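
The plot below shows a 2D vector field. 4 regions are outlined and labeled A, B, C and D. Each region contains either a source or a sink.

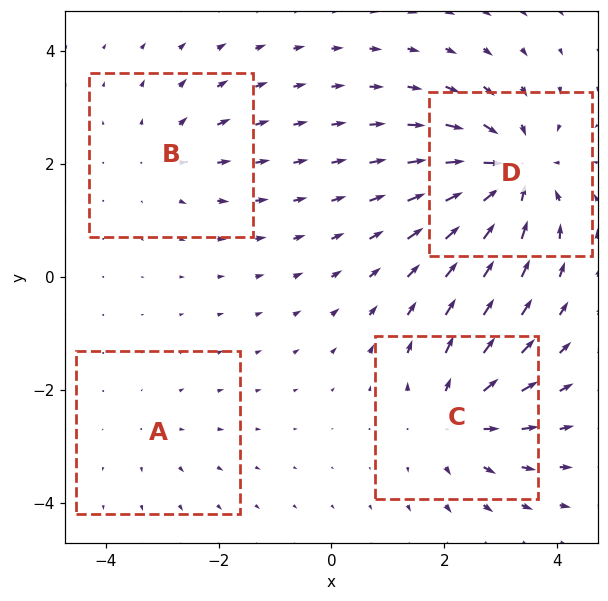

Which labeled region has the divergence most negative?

Divergence at each region's feature centre — A: about +2, B: about +3, C: about +5, D: about -7. Region D is most negative.

D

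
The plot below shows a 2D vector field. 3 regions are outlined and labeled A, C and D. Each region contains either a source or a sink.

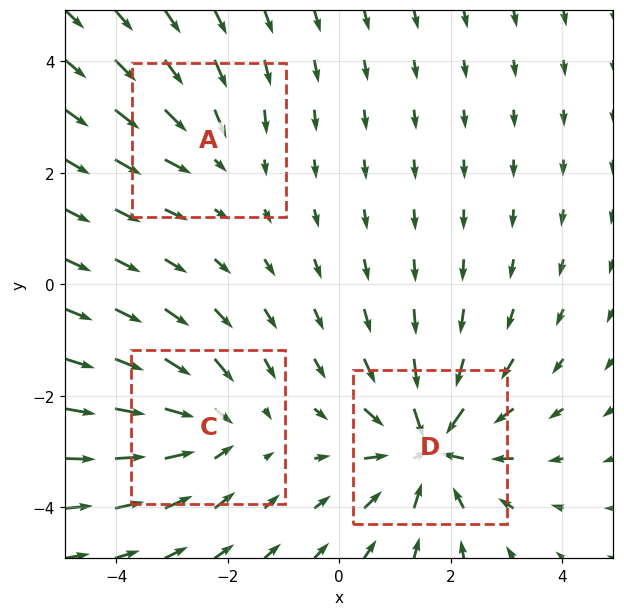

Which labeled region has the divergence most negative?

Divergence at each region's feature centre — A: about -2, C: about -3, D: about -5. Region D is most negative.

D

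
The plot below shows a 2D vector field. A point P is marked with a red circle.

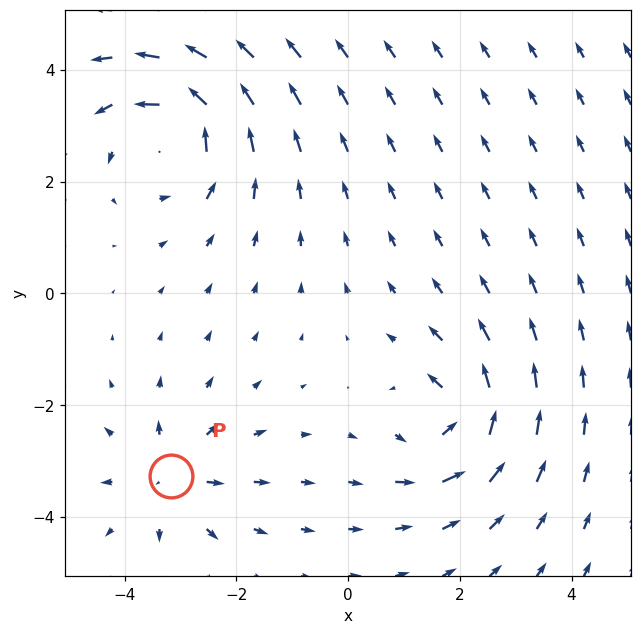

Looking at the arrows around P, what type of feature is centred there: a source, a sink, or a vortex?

source

At P (-3.2, -3.3) the arrows spread outward. Divergence about +4, curl ≈0 — positive divergence with near-zero curl is a source.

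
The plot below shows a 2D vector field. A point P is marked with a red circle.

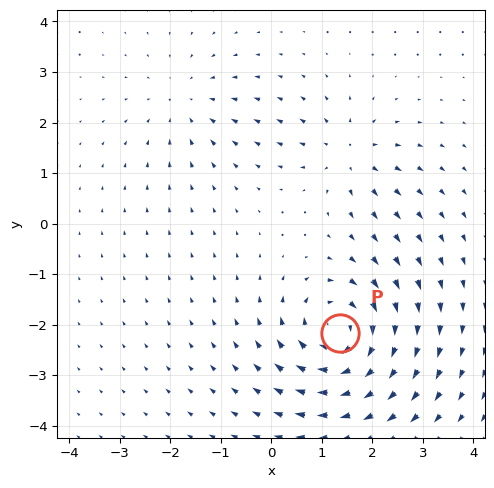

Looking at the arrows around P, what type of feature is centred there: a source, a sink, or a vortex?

At P (1.4, -2.2) the arrows circulate clockwise. Divergence ≈0, curl about -6 — near-zero divergence with nonzero curl is a vortex.

vortex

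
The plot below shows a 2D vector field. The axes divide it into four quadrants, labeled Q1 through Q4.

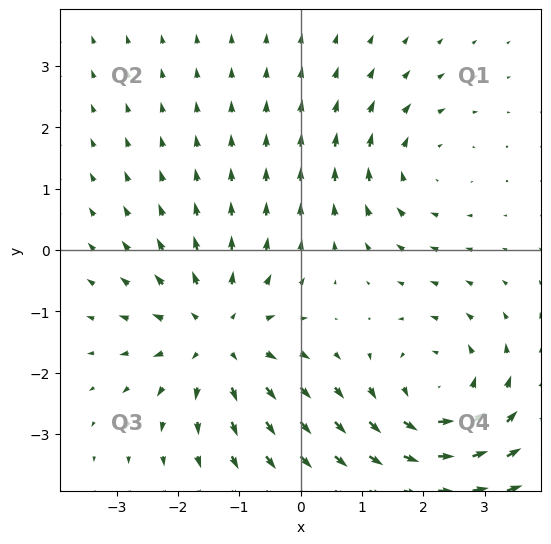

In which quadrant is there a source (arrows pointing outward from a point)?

The source sits at approximately (-1.4, -1.4), which lies in quadrant Q3. The divergence there is about +4, positive as expected for a source.

Q3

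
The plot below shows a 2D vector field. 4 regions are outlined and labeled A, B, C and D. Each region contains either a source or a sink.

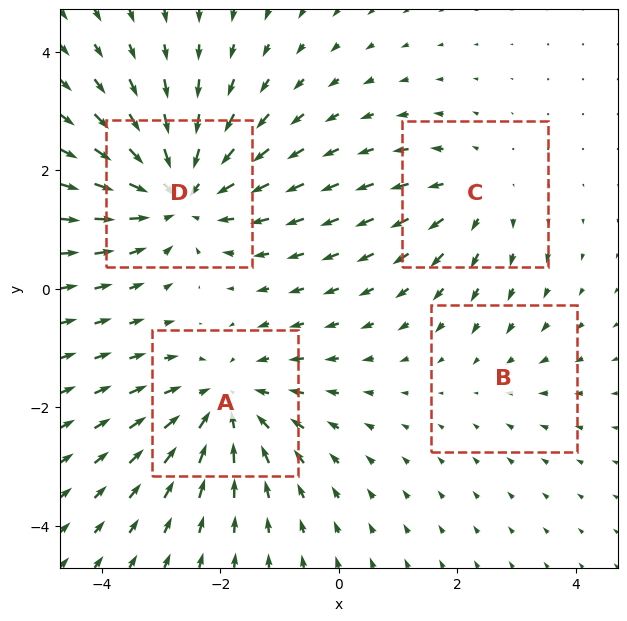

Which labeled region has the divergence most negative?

D

Divergence at each region's feature centre — A: about -4, B: about -2, C: about +3, D: about -6. Region D is most negative.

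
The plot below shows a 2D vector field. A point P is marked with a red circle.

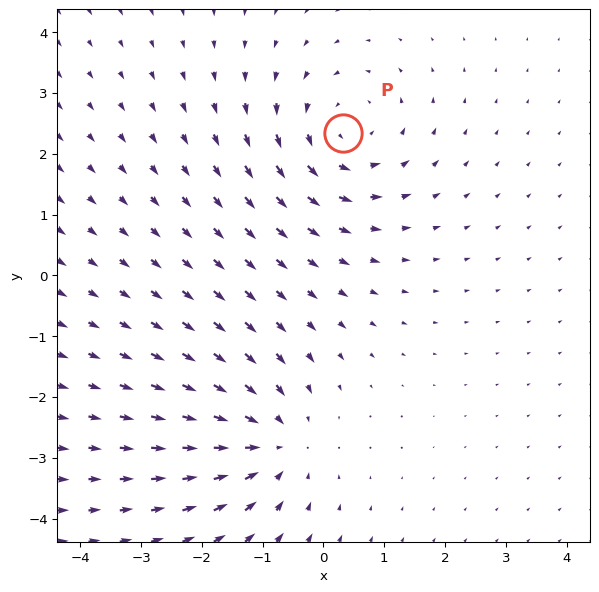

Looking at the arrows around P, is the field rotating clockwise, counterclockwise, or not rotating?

counterclockwise

Near P at (0.3, 2.3) the arrows circulate counterclockwise. The curl (z-component) there is about +4; positive curl means counterclockwise rotation.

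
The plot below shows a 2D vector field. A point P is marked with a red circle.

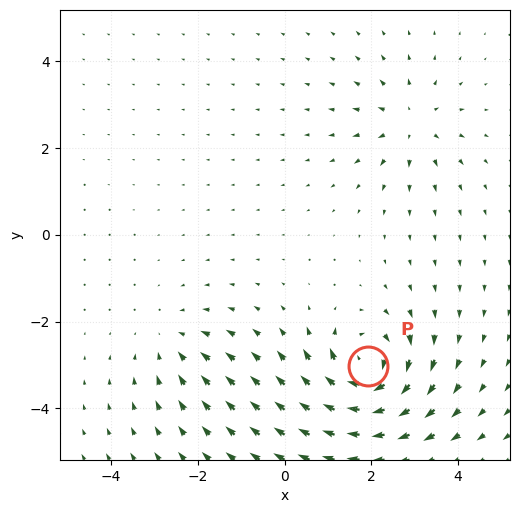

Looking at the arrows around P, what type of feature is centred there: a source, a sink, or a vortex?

vortex

At P (1.9, -3.0) the arrows circulate clockwise. Divergence ≈0, curl about -6 — near-zero divergence with nonzero curl is a vortex.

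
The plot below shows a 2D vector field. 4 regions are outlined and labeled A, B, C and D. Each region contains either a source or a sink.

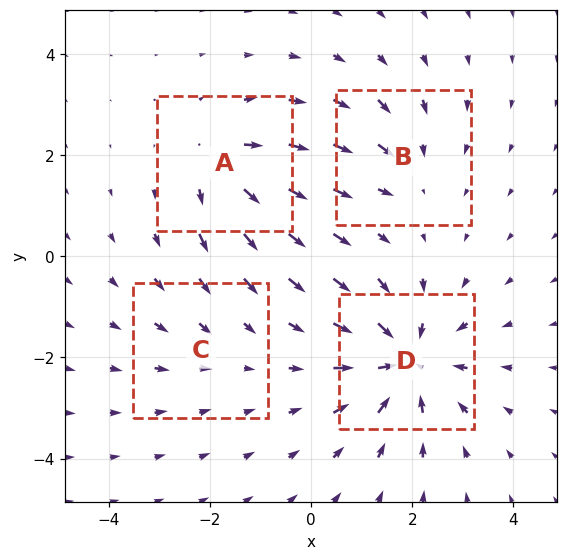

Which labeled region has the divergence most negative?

D

Divergence at each region's feature centre — A: about +4, B: about -3, C: about -2, D: about -6. Region D is most negative.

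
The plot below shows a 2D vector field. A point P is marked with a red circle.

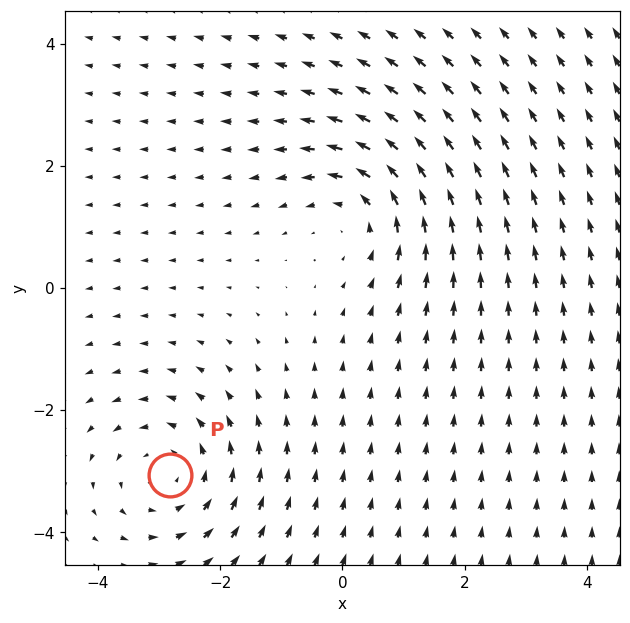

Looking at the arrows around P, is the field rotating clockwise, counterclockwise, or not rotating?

Near P at (-2.8, -3.1) the arrows circulate counterclockwise. The curl (z-component) there is about +3; positive curl means counterclockwise rotation.

counterclockwise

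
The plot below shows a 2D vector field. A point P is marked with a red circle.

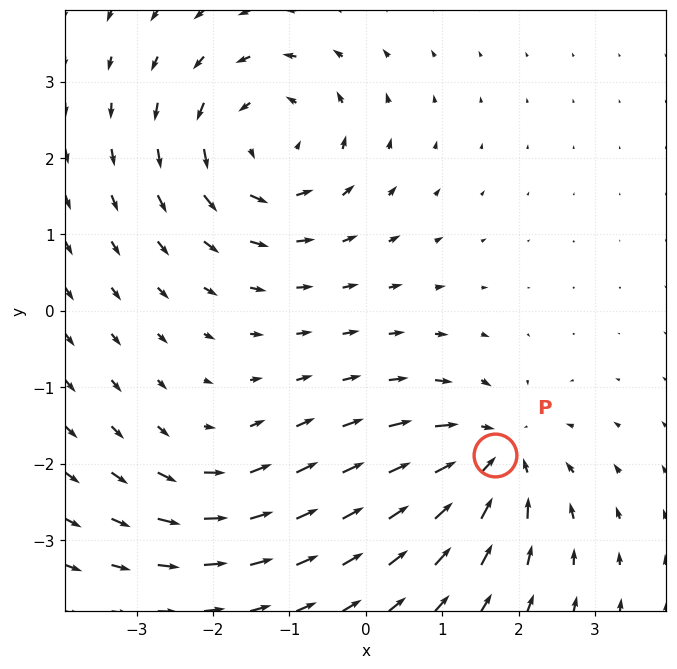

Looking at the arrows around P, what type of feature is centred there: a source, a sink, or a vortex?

At P (1.7, -1.9) the arrows converge inward. Divergence about -5, curl ≈0 — negative divergence with near-zero curl is a sink.

sink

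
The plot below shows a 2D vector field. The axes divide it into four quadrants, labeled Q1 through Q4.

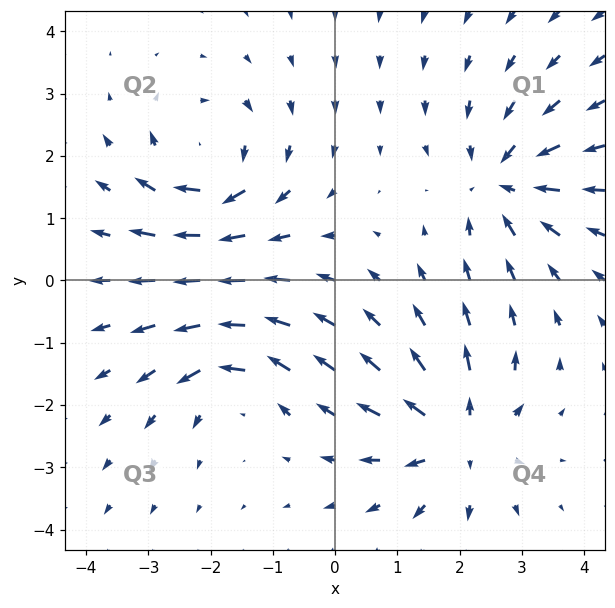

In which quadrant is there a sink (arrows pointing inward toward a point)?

Q1

The sink sits at approximately (2.7, 1.6), which lies in quadrant Q1. The divergence there is about -5, negative as expected for a sink.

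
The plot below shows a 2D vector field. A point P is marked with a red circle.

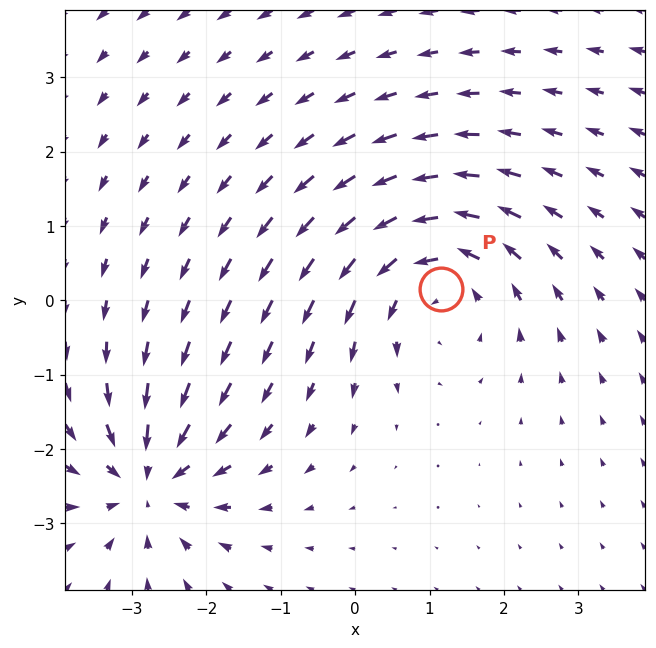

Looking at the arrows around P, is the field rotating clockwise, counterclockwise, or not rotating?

Near P at (1.1, 0.2) the arrows circulate counterclockwise. The curl (z-component) there is about +4; positive curl means counterclockwise rotation.

counterclockwise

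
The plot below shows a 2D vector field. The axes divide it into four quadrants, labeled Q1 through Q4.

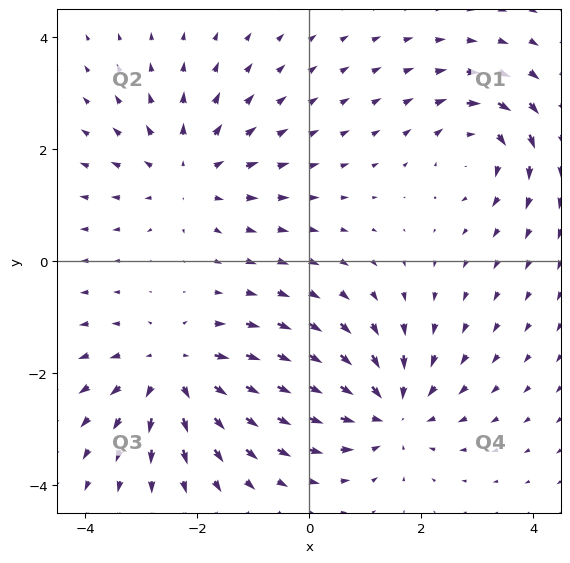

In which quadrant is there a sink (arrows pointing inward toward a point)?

The sink sits at approximately (1.4, -2.7), which lies in quadrant Q4. The divergence there is about -4, negative as expected for a sink.

Q4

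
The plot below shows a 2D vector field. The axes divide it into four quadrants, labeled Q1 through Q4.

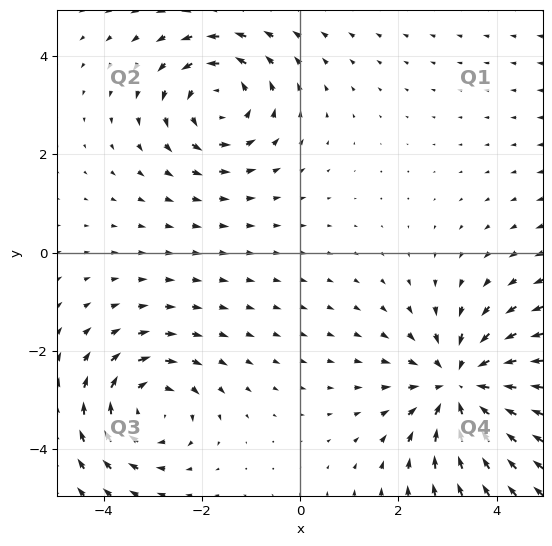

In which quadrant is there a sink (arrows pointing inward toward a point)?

The sink sits at approximately (3.3, -2.7), which lies in quadrant Q4. The divergence there is about -4, negative as expected for a sink.

Q4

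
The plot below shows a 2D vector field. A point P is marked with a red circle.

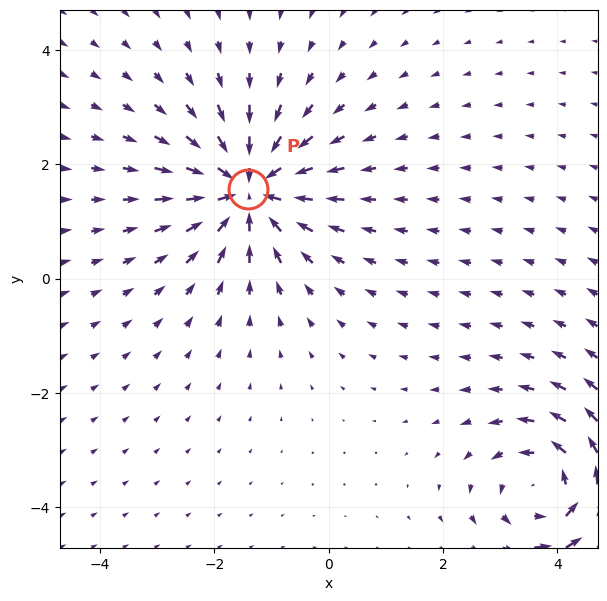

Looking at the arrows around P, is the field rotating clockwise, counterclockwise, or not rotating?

Near P at (-1.4, 1.6) the arrows show no circulation. The curl there is ≈0.

not rotating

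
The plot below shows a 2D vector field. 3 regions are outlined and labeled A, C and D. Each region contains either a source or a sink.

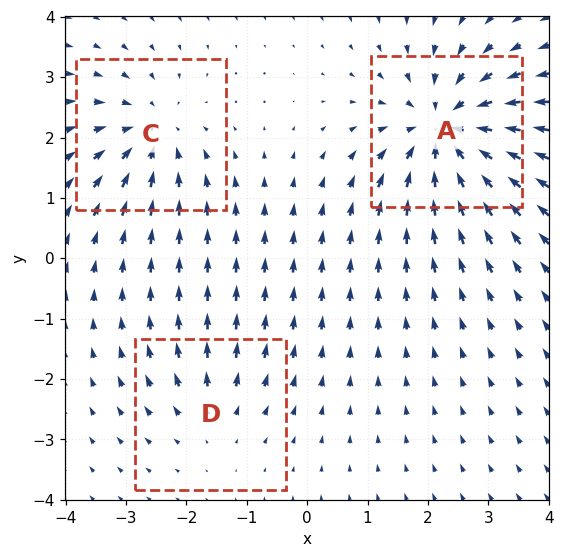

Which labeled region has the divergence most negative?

A

Divergence at each region's feature centre — A: about -5, C: about -3, D: about +2. Region A is most negative.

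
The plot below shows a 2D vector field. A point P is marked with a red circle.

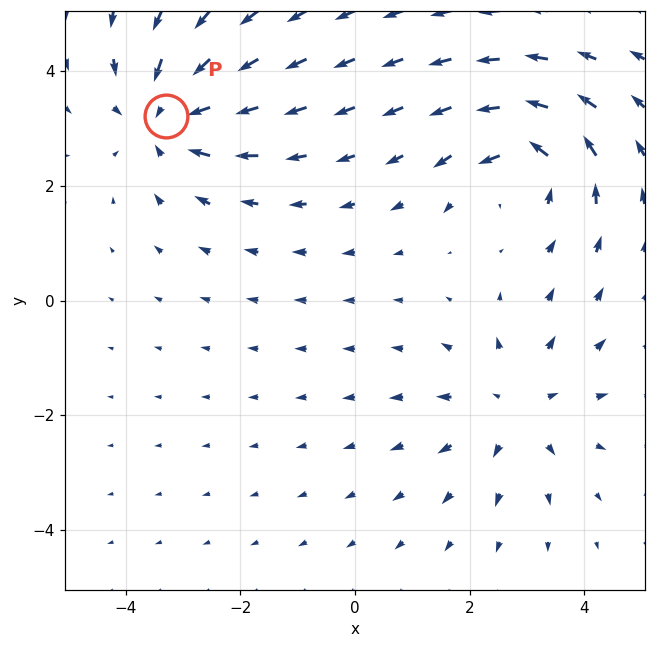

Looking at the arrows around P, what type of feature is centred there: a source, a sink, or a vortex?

sink

At P (-3.3, 3.2) the arrows converge inward. Divergence about -4, curl ≈0 — negative divergence with near-zero curl is a sink.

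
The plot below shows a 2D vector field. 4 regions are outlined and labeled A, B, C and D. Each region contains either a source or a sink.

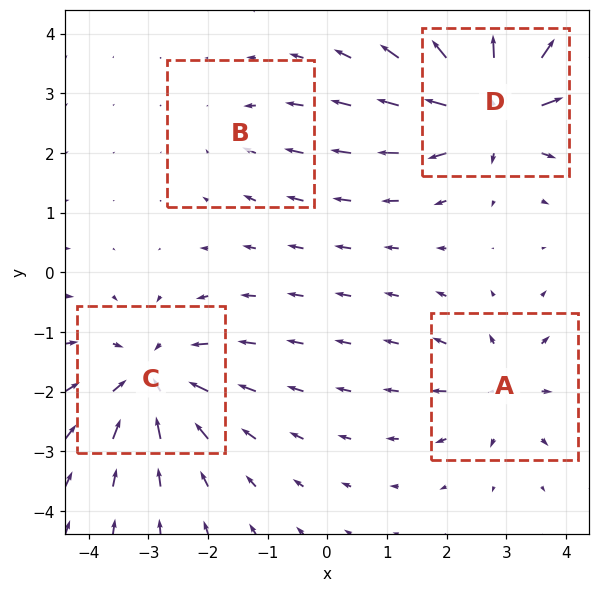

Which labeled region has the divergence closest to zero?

Divergence at each region's feature centre — A: about +4, B: about -2, C: about -5, D: about +7. Region B is closest to zero.

B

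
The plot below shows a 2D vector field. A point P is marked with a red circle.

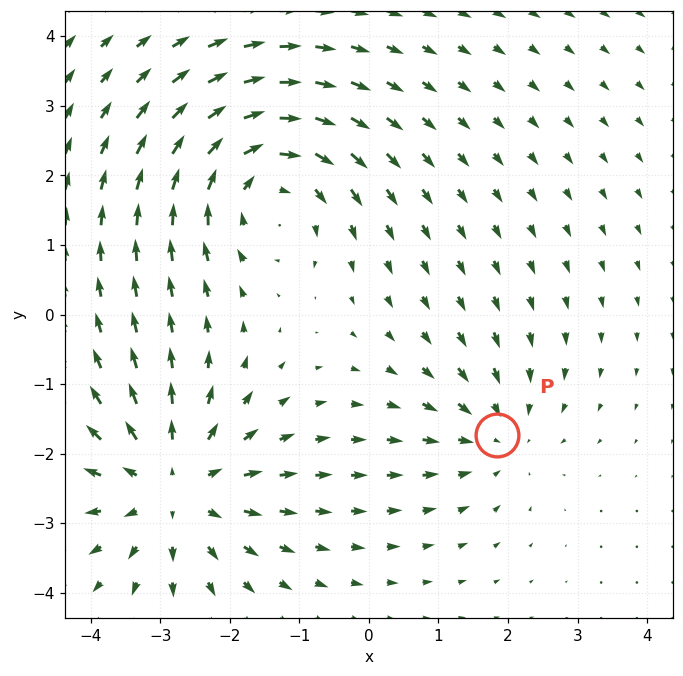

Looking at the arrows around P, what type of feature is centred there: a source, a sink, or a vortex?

sink

At P (1.8, -1.7) the arrows converge inward. Divergence about -3, curl ≈0 — negative divergence with near-zero curl is a sink.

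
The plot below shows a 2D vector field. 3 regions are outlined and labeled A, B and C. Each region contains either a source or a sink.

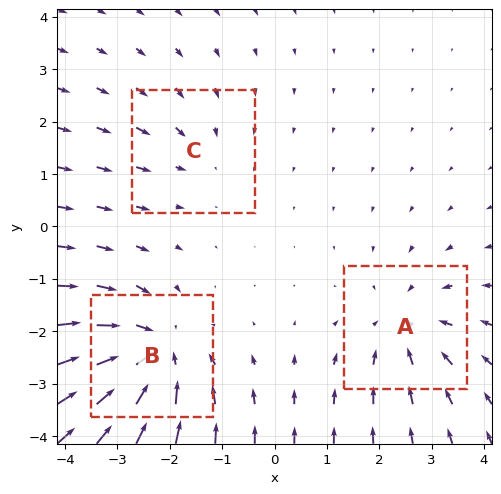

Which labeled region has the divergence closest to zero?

C

Divergence at each region's feature centre — A: about -3, B: about -4, C: about -2. Region C is closest to zero.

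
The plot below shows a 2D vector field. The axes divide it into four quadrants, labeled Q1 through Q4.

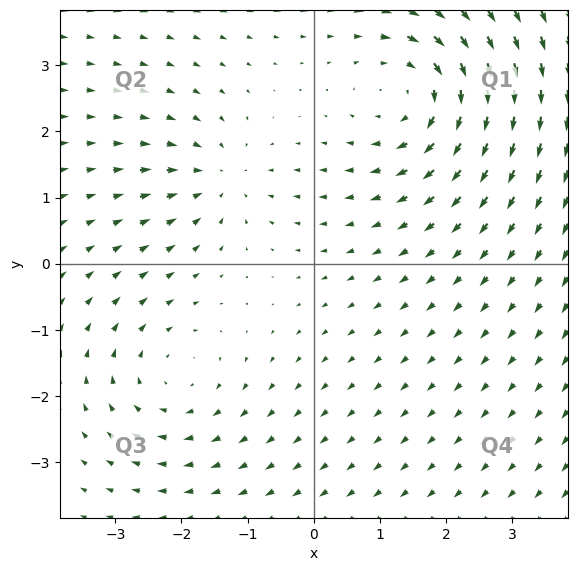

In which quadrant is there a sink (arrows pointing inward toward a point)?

The sink sits at approximately (-1.4, 1.3), which lies in quadrant Q2. The divergence there is about -3, negative as expected for a sink.

Q2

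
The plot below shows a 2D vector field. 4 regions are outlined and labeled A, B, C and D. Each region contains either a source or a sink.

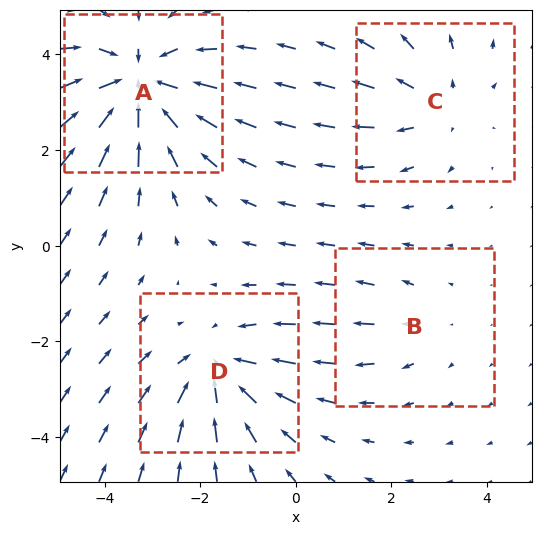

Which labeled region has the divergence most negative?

A

Divergence at each region's feature centre — A: about -6, B: about +2, C: about +3, D: about -4. Region A is most negative.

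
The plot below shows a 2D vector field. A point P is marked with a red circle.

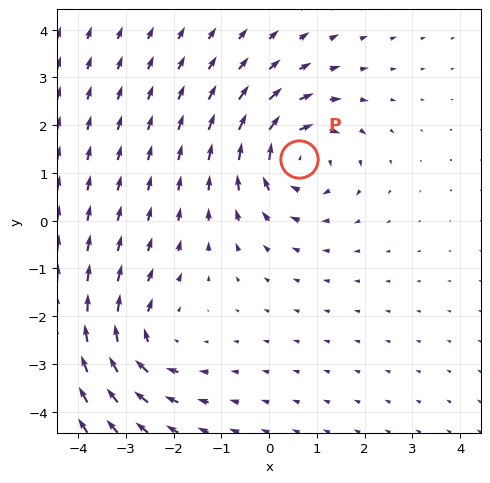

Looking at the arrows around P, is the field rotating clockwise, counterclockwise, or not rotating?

Near P at (0.6, 1.3) the arrows circulate clockwise. The curl (z-component) there is about -4; negative curl means clockwise rotation.

clockwise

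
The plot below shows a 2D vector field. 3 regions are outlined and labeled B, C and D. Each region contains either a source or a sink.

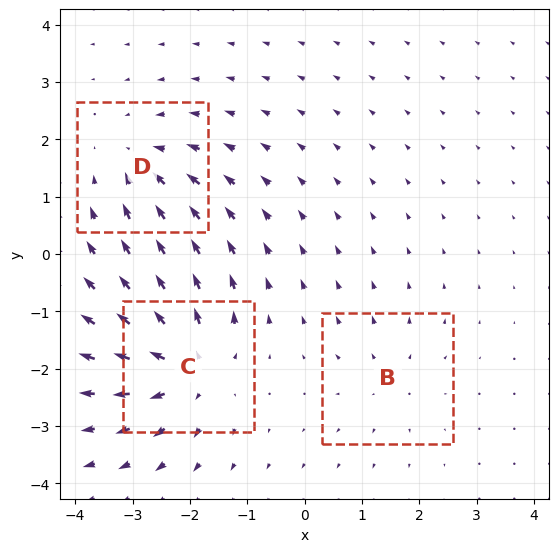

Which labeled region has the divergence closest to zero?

B

Divergence at each region's feature centre — B: about +2, C: about +6, D: about -4. Region B is closest to zero.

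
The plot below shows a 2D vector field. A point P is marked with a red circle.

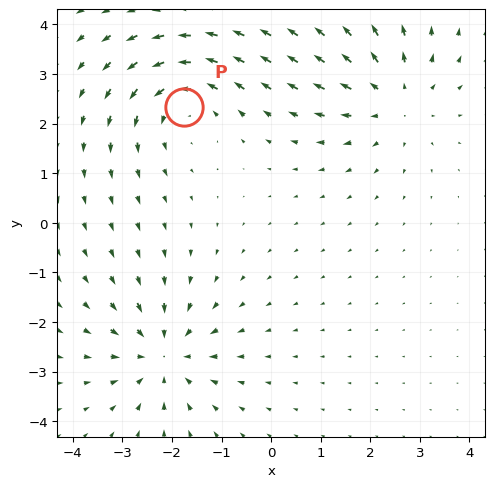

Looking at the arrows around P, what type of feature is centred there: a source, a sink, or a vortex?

vortex

At P (-1.8, 2.3) the arrows circulate counterclockwise. Divergence ≈0, curl about +4 — near-zero divergence with nonzero curl is a vortex.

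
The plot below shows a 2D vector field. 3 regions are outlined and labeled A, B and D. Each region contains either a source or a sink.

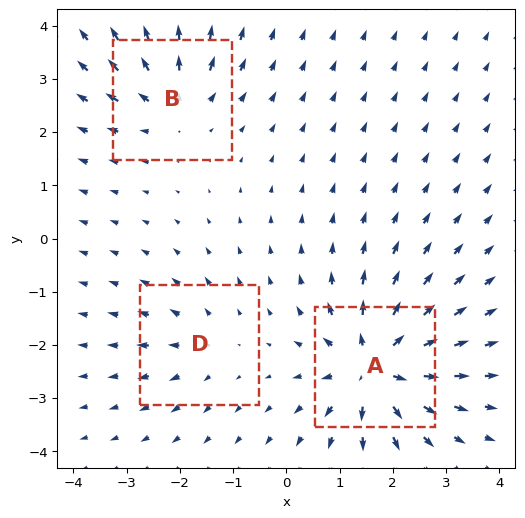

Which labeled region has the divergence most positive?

A

Divergence at each region's feature centre — A: about +7, B: about +4, D: about +2. Region A is most positive.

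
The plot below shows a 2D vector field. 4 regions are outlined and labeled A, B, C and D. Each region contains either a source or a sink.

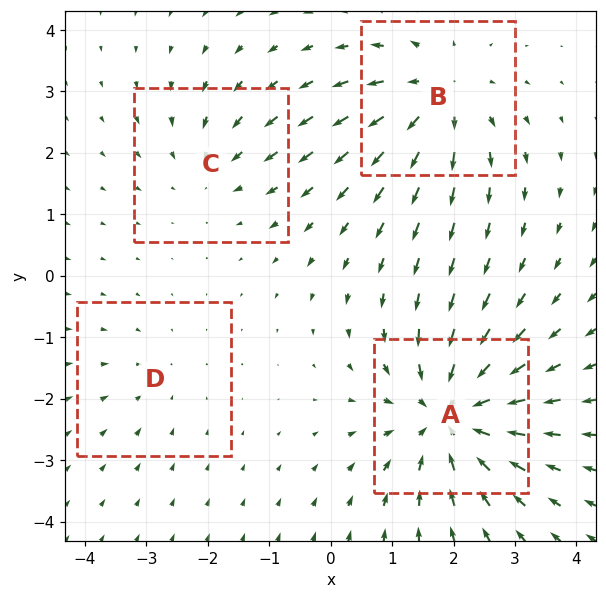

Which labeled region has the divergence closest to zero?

D

Divergence at each region's feature centre — A: about -7, B: about +5, C: about -3, D: about -2. Region D is closest to zero.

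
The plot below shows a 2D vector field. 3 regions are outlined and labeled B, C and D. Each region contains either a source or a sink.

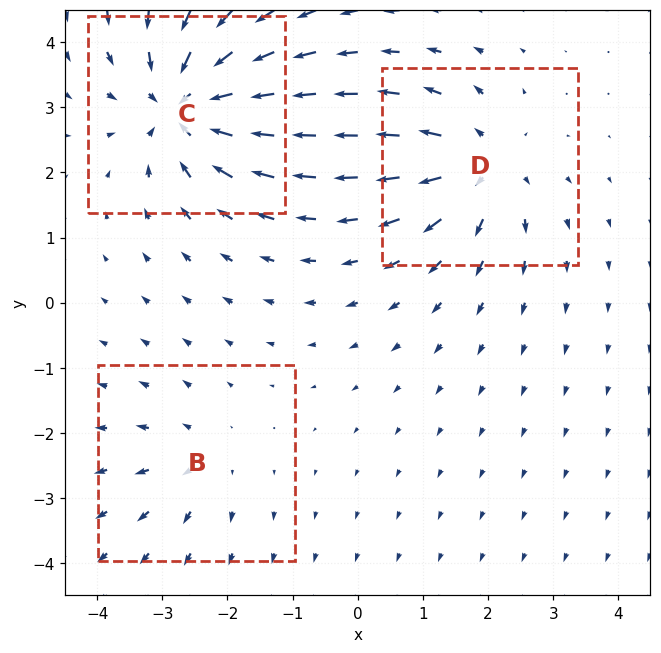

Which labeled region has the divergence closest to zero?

Divergence at each region's feature centre — B: about +2, C: about -5, D: about +4. Region B is closest to zero.

B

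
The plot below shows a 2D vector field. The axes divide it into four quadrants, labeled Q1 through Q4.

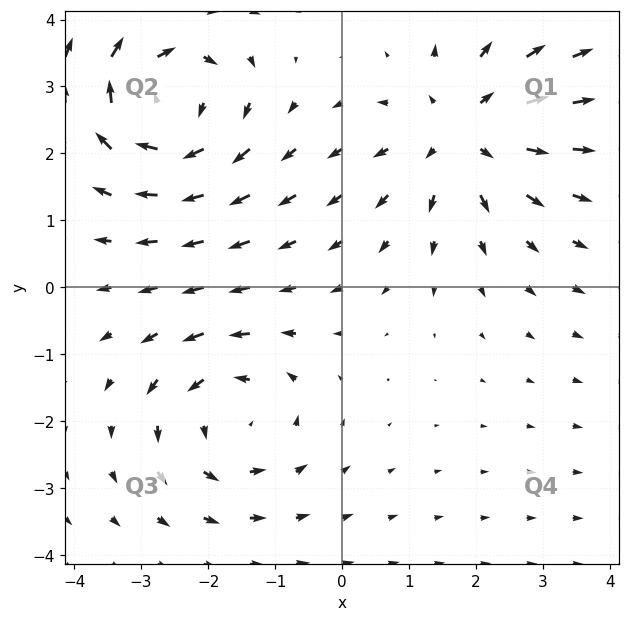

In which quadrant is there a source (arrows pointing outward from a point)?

Q1

The source sits at approximately (1.8, 2.3), which lies in quadrant Q1. The divergence there is about +4, positive as expected for a source.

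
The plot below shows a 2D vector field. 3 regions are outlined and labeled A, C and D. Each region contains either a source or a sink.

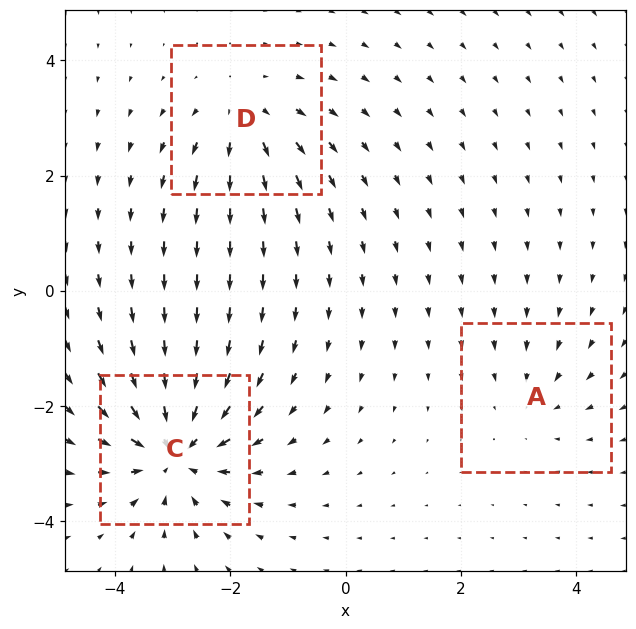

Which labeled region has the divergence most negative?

C

Divergence at each region's feature centre — A: about -2, C: about -5, D: about +3. Region C is most negative.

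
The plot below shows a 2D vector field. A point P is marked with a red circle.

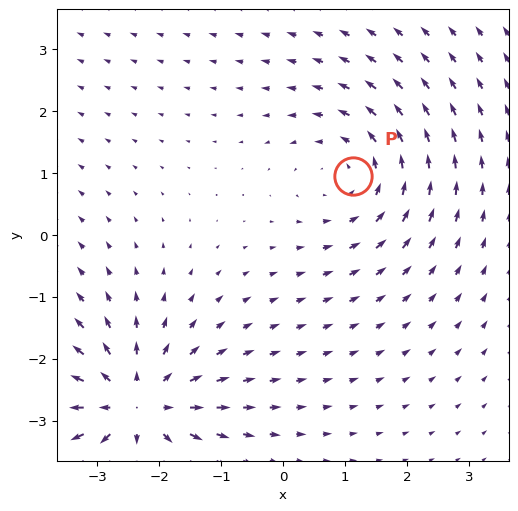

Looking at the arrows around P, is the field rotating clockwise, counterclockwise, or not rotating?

Near P at (1.1, 1.0) the arrows circulate counterclockwise. The curl (z-component) there is about +3; positive curl means counterclockwise rotation.

counterclockwise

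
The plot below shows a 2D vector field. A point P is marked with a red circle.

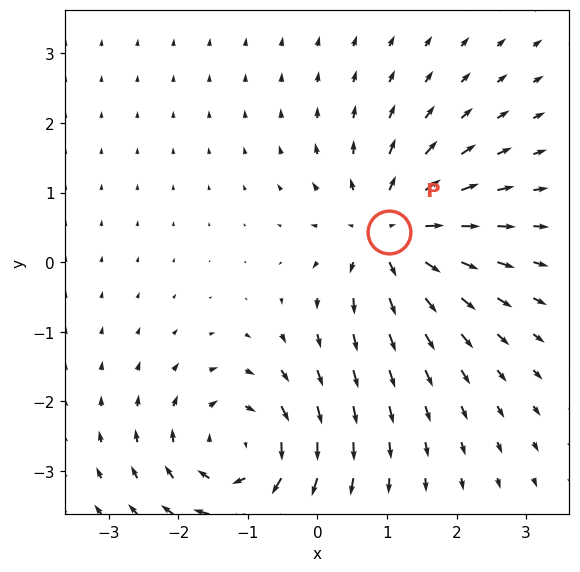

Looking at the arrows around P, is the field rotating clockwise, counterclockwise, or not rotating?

not rotating

Near P at (1.0, 0.4) the arrows show no circulation. The curl there is ≈0.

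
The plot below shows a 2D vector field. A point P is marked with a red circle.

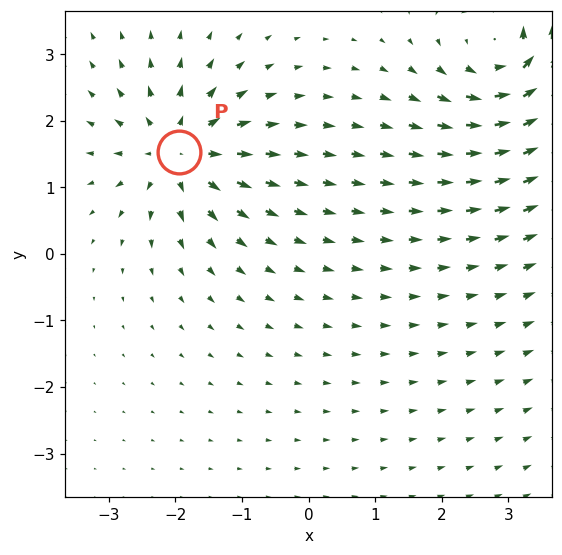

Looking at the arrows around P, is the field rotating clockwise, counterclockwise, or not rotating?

Near P at (-2.0, 1.5) the arrows show no circulation. The curl there is ≈0.

not rotating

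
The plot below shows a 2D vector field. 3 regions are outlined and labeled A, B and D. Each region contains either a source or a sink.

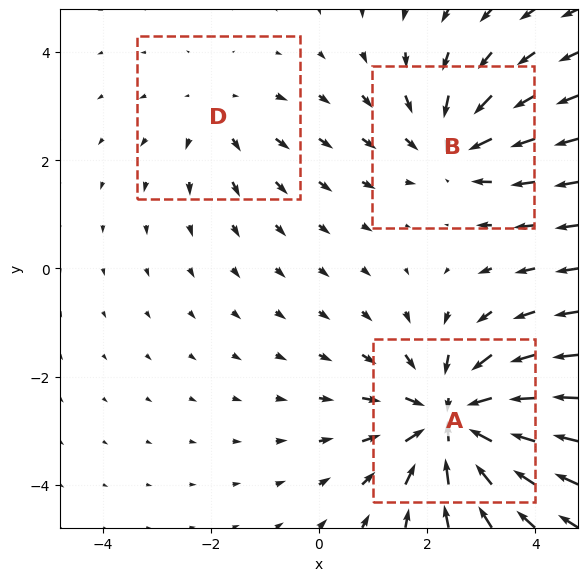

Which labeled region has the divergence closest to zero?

D

Divergence at each region's feature centre — A: about -4, B: about -3, D: about +2. Region D is closest to zero.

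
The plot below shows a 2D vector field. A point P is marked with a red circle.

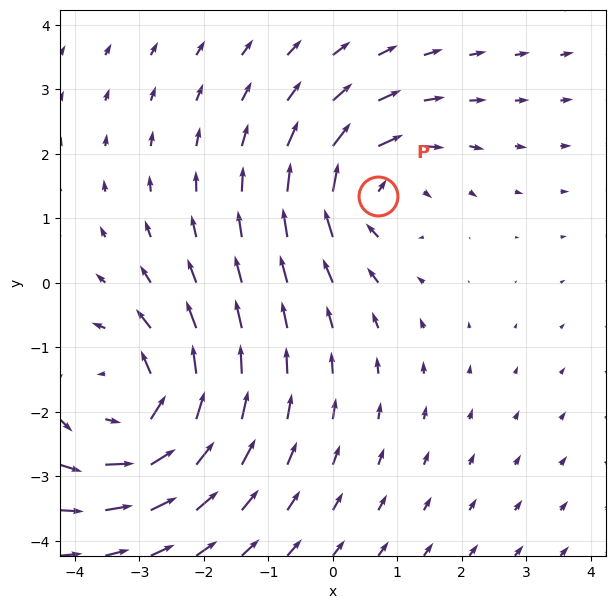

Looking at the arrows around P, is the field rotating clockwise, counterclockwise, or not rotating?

Near P at (0.7, 1.3) the arrows circulate clockwise. The curl (z-component) there is about -4; negative curl means clockwise rotation.

clockwise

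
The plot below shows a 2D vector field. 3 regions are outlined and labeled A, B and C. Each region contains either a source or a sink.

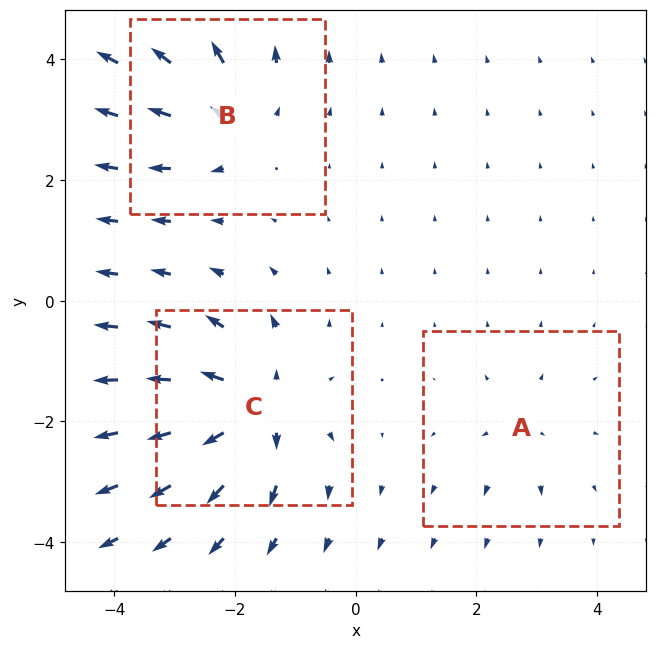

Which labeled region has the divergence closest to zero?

A

Divergence at each region's feature centre — A: about +2, B: about +4, C: about +6. Region A is closest to zero.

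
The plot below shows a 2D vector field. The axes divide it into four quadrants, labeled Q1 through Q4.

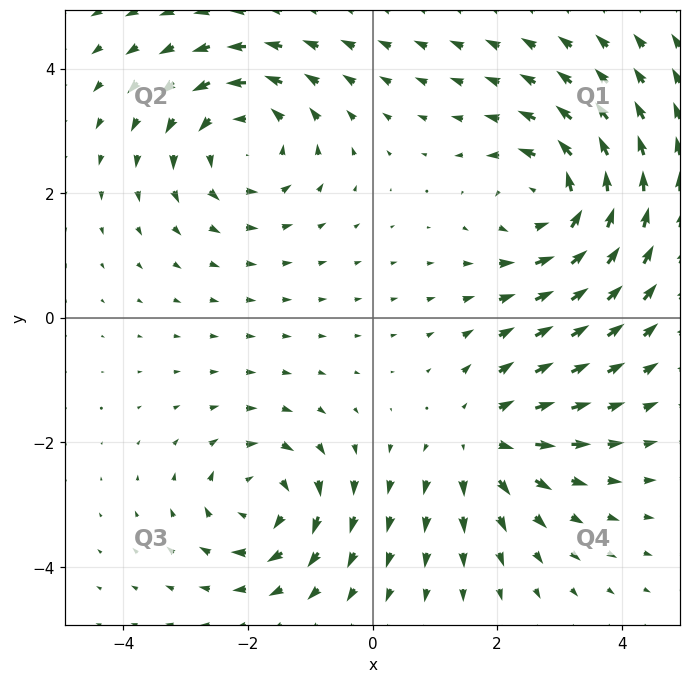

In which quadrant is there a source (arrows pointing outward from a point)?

The source sits at approximately (1.8, -2.0), which lies in quadrant Q4. The divergence there is about +4, positive as expected for a source.

Q4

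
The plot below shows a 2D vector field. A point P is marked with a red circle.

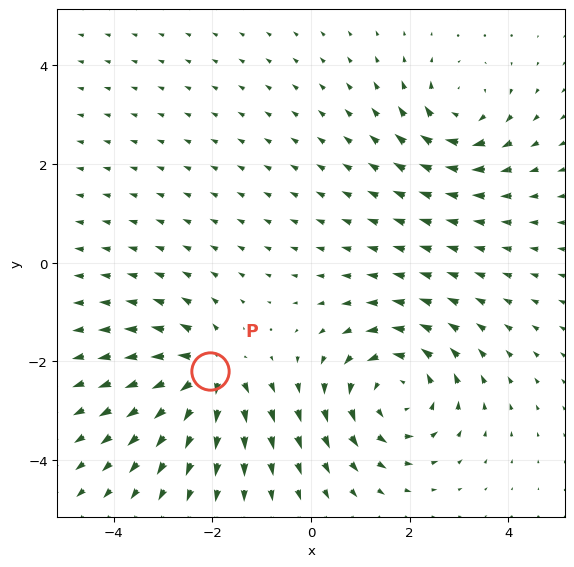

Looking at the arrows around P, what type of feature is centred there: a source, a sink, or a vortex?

source

At P (-2.1, -2.2) the arrows spread outward. Divergence about +5, curl ≈0 — positive divergence with near-zero curl is a source.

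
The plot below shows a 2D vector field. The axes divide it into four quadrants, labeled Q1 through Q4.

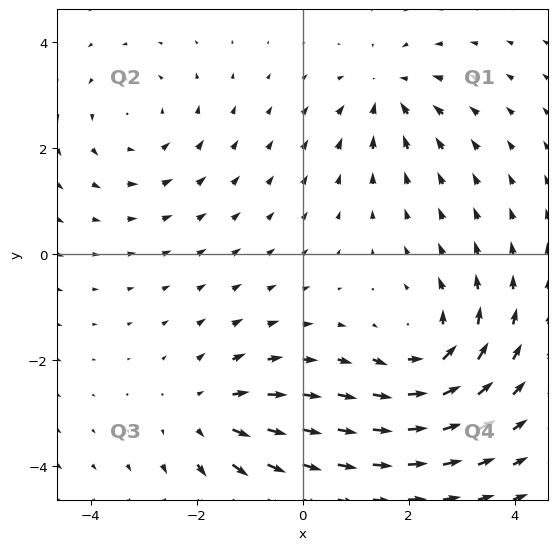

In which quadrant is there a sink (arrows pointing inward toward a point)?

The sink sits at approximately (1.6, 3.1), which lies in quadrant Q1. The divergence there is about -4, negative as expected for a sink.

Q1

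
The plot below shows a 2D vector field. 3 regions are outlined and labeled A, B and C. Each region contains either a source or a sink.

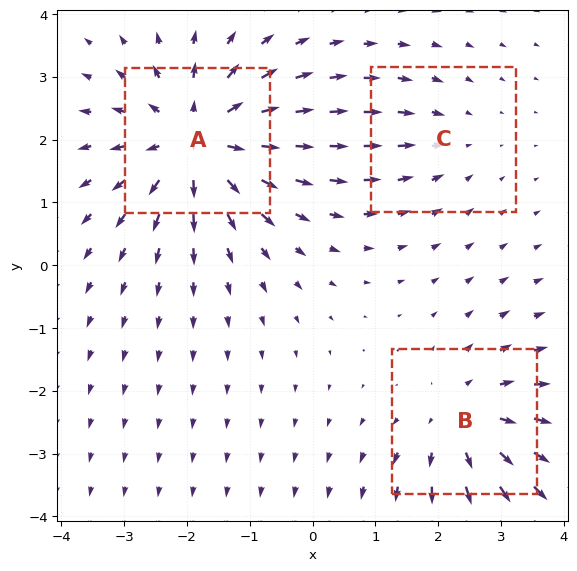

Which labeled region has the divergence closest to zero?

C

Divergence at each region's feature centre — A: about +5, B: about +3, C: about -2. Region C is closest to zero.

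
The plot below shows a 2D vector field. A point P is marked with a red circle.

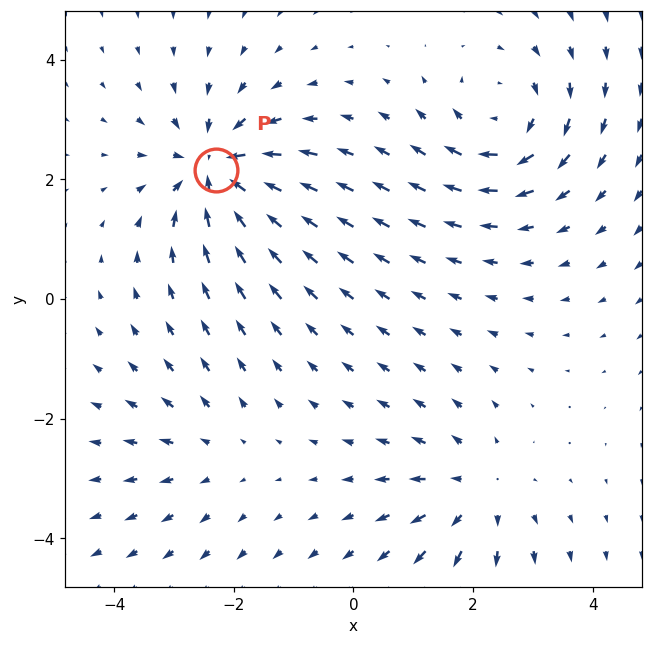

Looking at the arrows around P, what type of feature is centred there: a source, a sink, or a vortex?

At P (-2.3, 2.2) the arrows converge inward. Divergence about -6, curl ≈0 — negative divergence with near-zero curl is a sink.

sink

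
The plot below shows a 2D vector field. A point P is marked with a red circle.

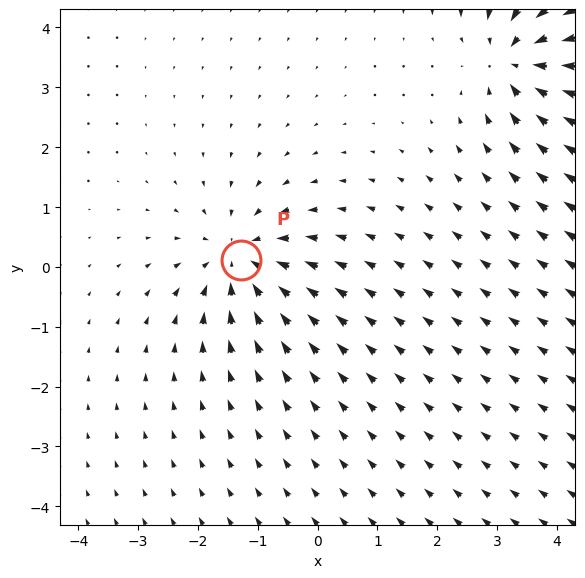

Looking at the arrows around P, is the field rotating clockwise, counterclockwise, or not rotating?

not rotating

Near P at (-1.3, 0.1) the arrows show no circulation. The curl there is ≈0.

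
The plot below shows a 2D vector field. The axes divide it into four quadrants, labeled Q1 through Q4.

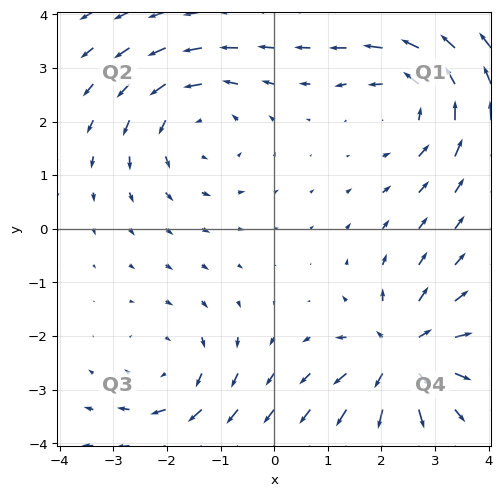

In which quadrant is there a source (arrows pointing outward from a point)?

The source sits at approximately (2.4, -2.4), which lies in quadrant Q4. The divergence there is about +6, positive as expected for a source.

Q4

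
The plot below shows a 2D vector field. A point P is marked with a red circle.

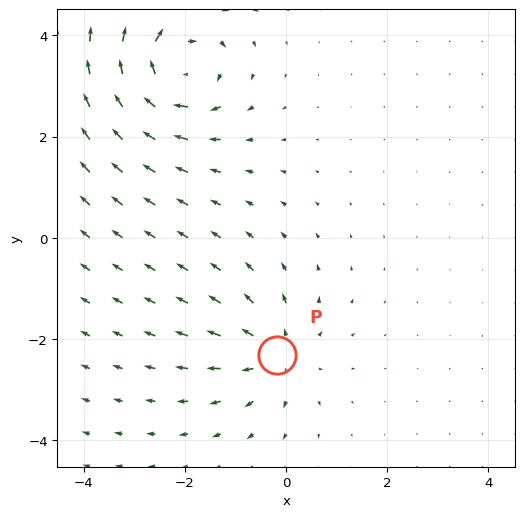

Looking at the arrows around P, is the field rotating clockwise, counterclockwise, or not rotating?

Near P at (-0.2, -2.3) the arrows show no circulation. The curl there is ≈0.

not rotating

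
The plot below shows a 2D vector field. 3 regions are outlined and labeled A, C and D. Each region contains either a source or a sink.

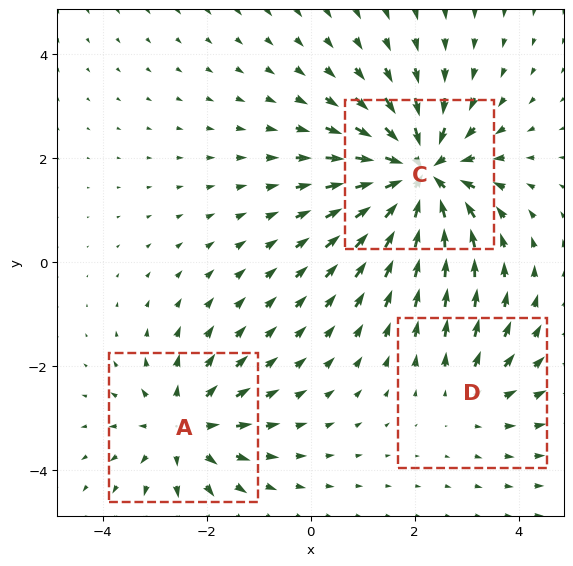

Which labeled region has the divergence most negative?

C

Divergence at each region's feature centre — A: about +3, C: about -5, D: about +2. Region C is most negative.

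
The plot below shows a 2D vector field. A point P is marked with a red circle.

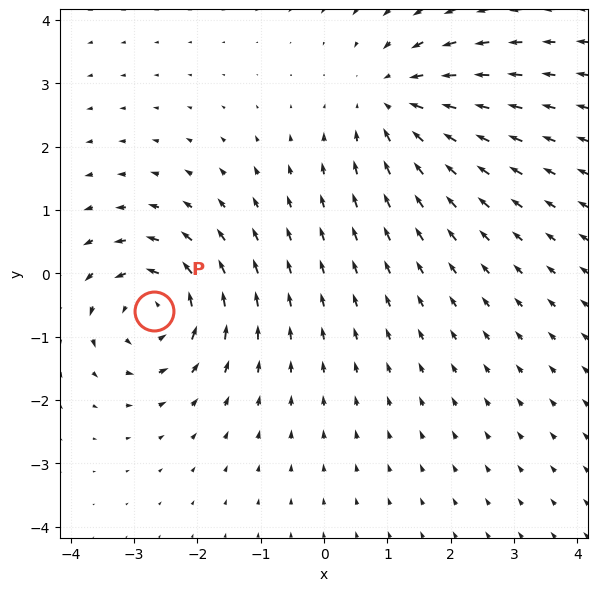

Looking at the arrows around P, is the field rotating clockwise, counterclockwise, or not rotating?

Near P at (-2.7, -0.6) the arrows circulate counterclockwise. The curl (z-component) there is about +3; positive curl means counterclockwise rotation.

counterclockwise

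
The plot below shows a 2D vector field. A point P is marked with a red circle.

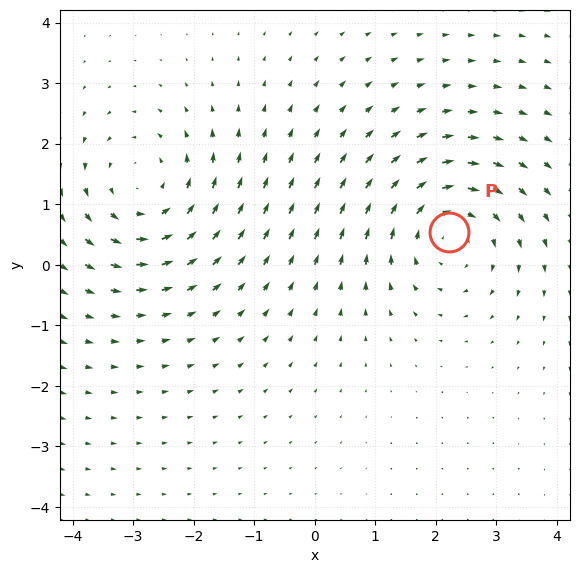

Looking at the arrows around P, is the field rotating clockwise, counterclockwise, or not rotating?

Near P at (2.2, 0.5) the arrows circulate clockwise. The curl (z-component) there is about -4; negative curl means clockwise rotation.

clockwise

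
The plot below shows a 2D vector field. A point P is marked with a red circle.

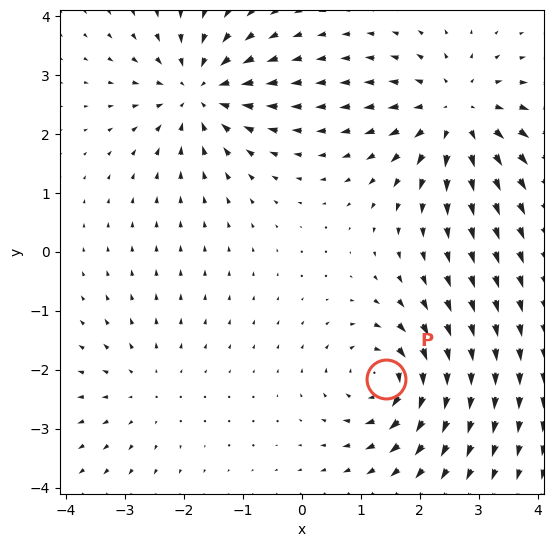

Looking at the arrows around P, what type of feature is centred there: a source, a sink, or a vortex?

At P (1.4, -2.2) the arrows circulate clockwise. Divergence ≈0, curl about -5 — near-zero divergence with nonzero curl is a vortex.

vortex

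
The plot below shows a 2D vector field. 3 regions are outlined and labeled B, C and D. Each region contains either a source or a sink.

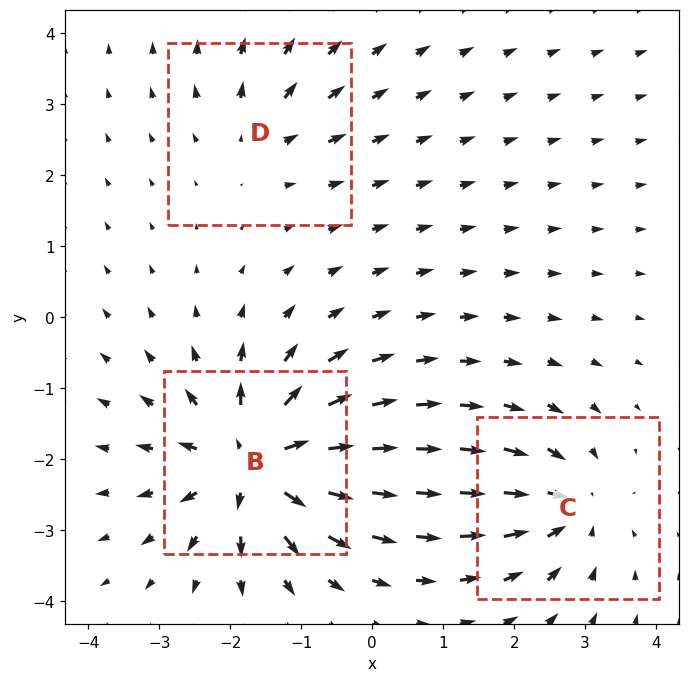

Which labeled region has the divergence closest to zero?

D

Divergence at each region's feature centre — B: about +7, C: about -4, D: about +3. Region D is closest to zero.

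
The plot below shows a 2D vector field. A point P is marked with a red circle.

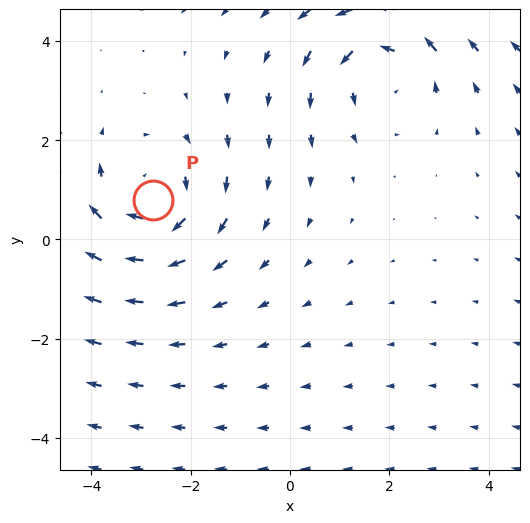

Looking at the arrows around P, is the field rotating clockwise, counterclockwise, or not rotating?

clockwise

Near P at (-2.8, 0.8) the arrows circulate clockwise. The curl (z-component) there is about -3; negative curl means clockwise rotation.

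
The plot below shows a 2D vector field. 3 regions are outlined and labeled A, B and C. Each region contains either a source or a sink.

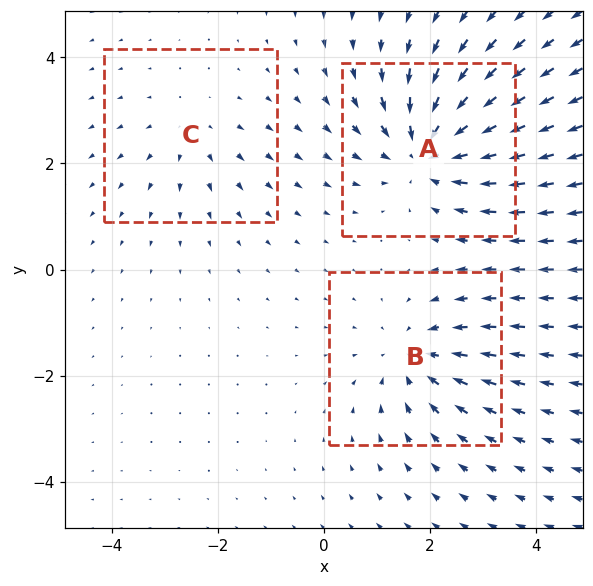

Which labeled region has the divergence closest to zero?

Divergence at each region's feature centre — A: about -5, B: about -3, C: about +2. Region C is closest to zero.

C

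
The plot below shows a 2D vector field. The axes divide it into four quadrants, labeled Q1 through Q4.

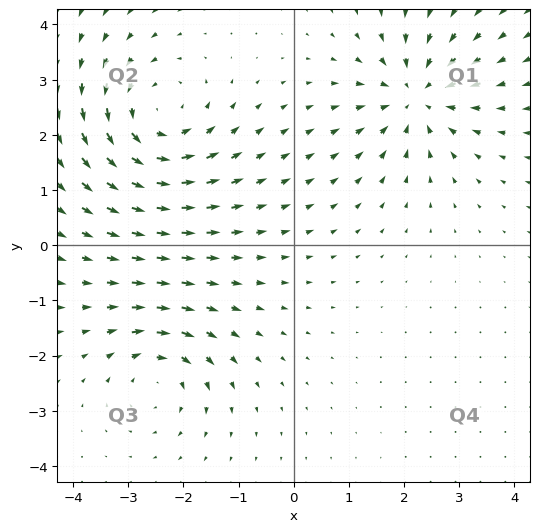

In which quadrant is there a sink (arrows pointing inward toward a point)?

Q1

The sink sits at approximately (2.2, 2.7), which lies in quadrant Q1. The divergence there is about -5, negative as expected for a sink.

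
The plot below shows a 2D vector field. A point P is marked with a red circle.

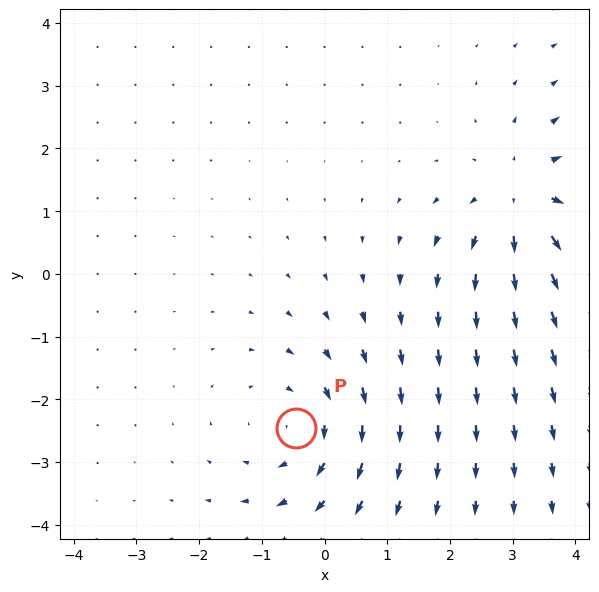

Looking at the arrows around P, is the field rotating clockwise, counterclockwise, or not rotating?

Near P at (-0.4, -2.5) the arrows circulate clockwise. The curl (z-component) there is about -3; negative curl means clockwise rotation.

clockwise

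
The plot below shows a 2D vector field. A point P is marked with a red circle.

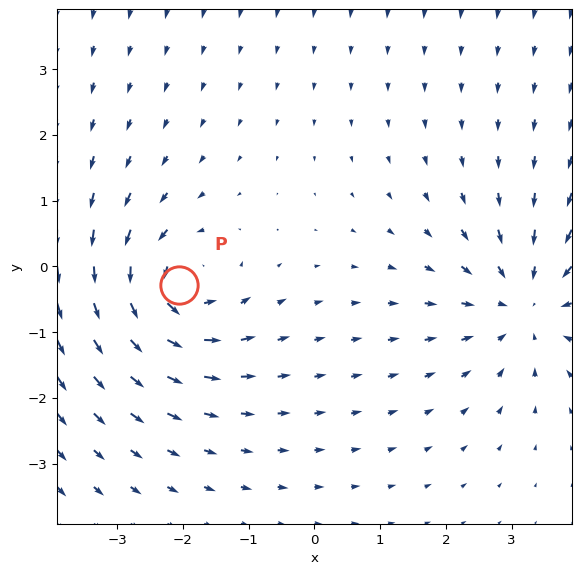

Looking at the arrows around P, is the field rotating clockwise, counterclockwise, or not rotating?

Near P at (-2.1, -0.3) the arrows circulate counterclockwise. The curl (z-component) there is about +6; positive curl means counterclockwise rotation.

counterclockwise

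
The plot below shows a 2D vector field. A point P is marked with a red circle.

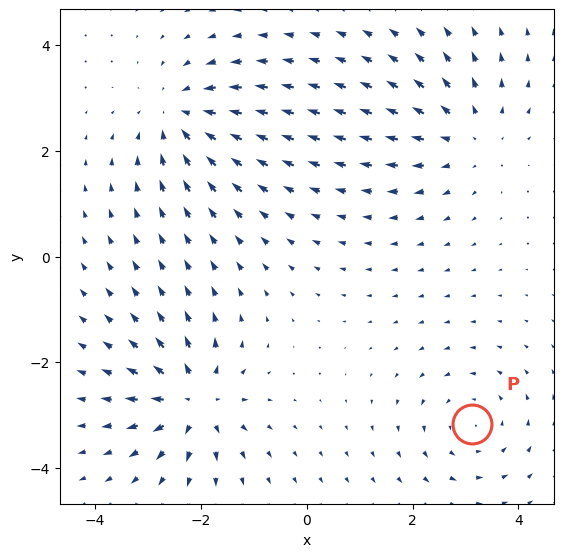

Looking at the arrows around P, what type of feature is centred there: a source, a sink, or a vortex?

vortex

At P (3.1, -3.2) the arrows circulate counterclockwise. Divergence ≈0, curl about +3 — near-zero divergence with nonzero curl is a vortex.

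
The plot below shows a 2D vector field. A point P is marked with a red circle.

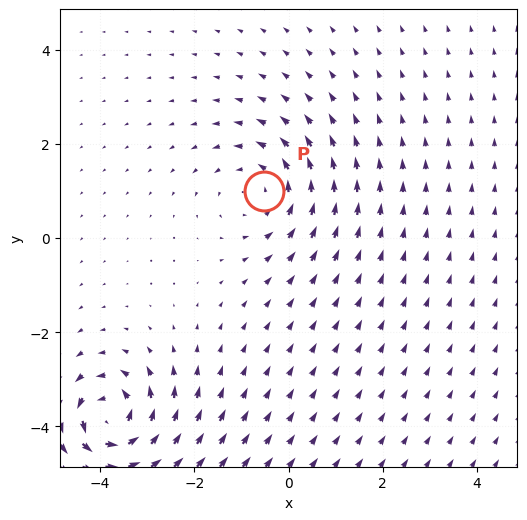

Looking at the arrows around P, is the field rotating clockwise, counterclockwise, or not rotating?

counterclockwise

Near P at (-0.5, 1.0) the arrows circulate counterclockwise. The curl (z-component) there is about +3; positive curl means counterclockwise rotation.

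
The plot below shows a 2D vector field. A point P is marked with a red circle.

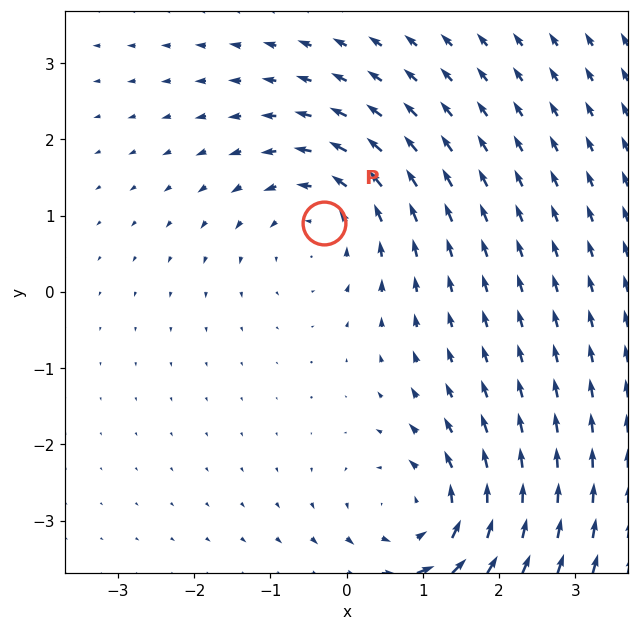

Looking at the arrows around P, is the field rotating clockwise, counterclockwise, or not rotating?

Near P at (-0.3, 0.9) the arrows circulate counterclockwise. The curl (z-component) there is about +2; positive curl means counterclockwise rotation.

counterclockwise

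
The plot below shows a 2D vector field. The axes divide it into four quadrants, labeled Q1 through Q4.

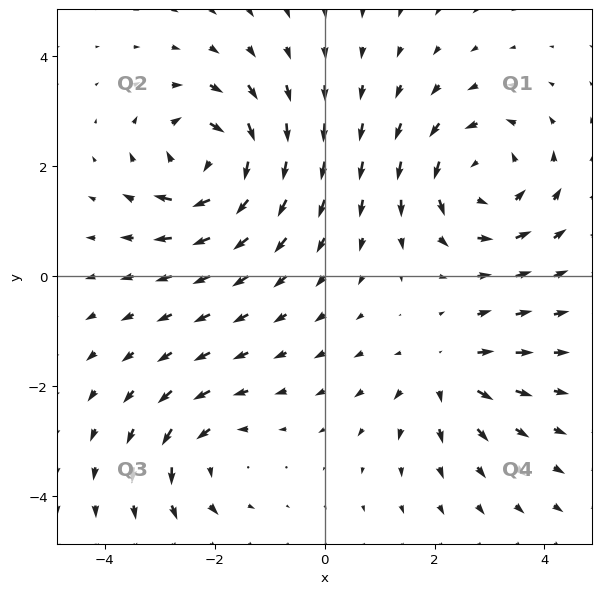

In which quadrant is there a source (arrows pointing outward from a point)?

Q4

The source sits at approximately (2.2, -1.8), which lies in quadrant Q4. The divergence there is about +4, positive as expected for a source.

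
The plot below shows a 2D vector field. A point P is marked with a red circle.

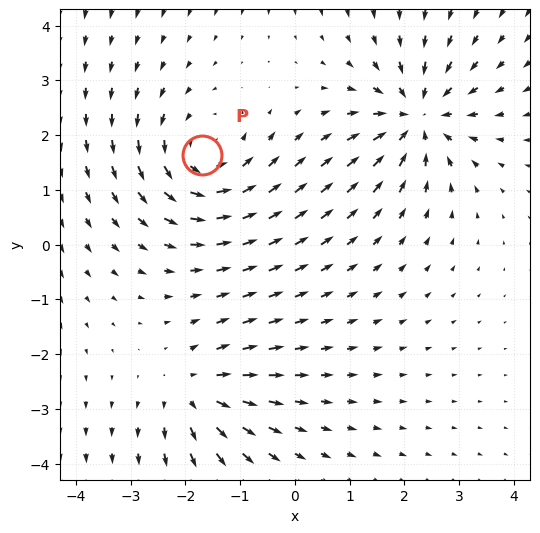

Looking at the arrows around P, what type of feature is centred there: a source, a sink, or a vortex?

vortex

At P (-1.7, 1.6) the arrows circulate counterclockwise. Divergence ≈0, curl about +4 — near-zero divergence with nonzero curl is a vortex.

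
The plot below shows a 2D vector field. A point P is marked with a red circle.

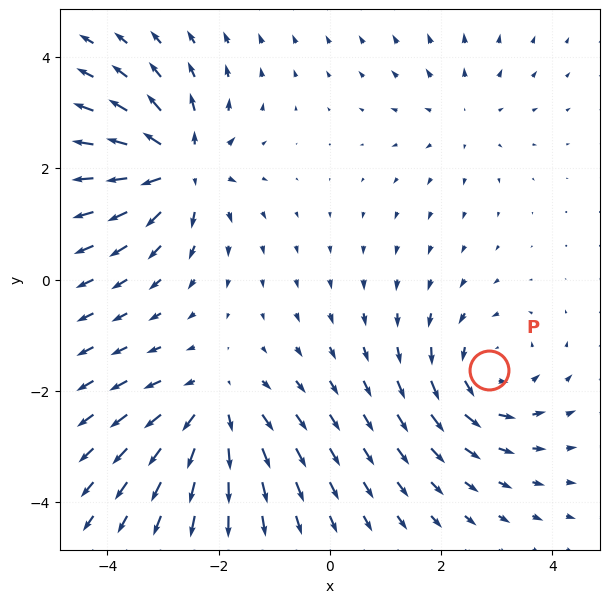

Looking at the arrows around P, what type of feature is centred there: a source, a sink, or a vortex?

vortex

At P (2.9, -1.6) the arrows circulate counterclockwise. Divergence ≈0, curl about +4 — near-zero divergence with nonzero curl is a vortex.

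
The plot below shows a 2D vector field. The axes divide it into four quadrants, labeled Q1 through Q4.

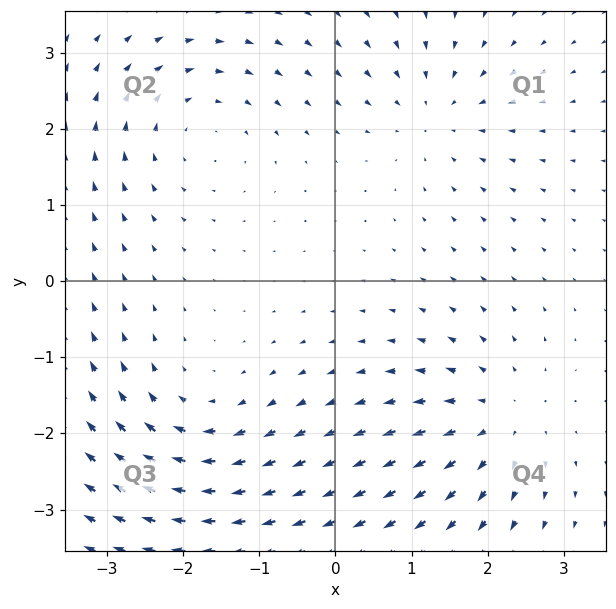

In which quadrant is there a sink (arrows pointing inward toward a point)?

The sink sits at approximately (1.3, 2.2), which lies in quadrant Q1. The divergence there is about -4, negative as expected for a sink.

Q1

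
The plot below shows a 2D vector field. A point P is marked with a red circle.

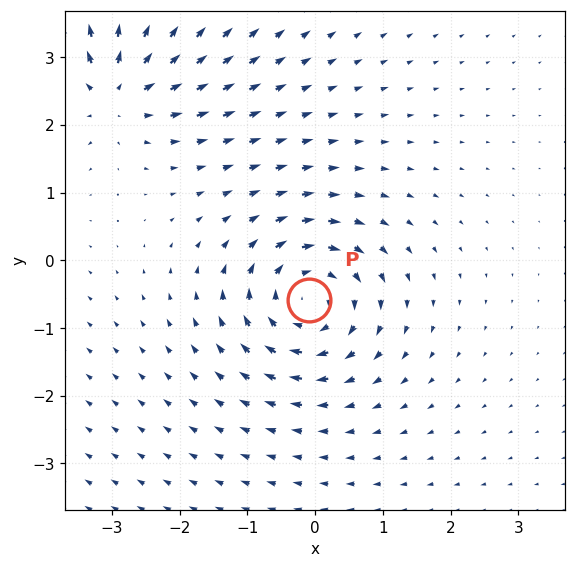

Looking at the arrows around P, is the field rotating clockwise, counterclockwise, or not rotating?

Near P at (-0.1, -0.6) the arrows circulate clockwise. The curl (z-component) there is about -5; negative curl means clockwise rotation.

clockwise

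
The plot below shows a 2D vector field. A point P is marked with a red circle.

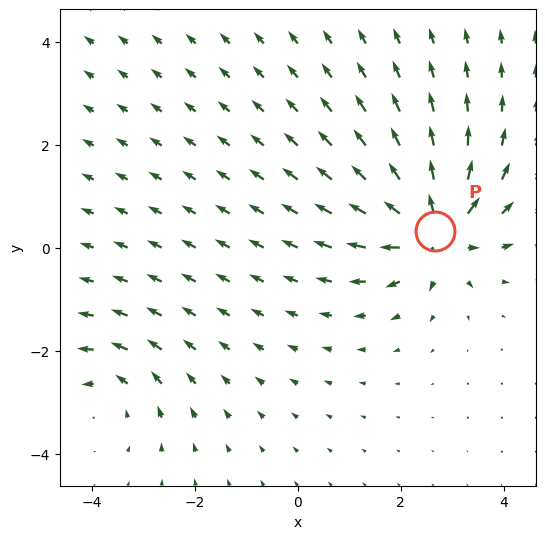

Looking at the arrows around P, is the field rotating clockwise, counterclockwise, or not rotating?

not rotating

Near P at (2.7, 0.3) the arrows show no circulation. The curl there is ≈0.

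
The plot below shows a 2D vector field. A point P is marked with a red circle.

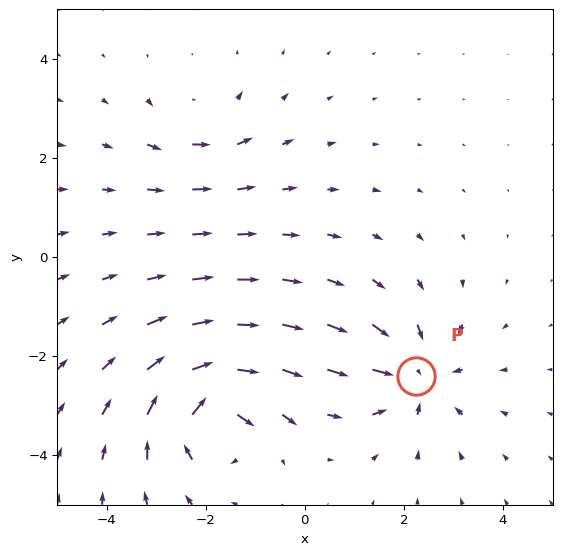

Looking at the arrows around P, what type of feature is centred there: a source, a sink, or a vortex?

At P (2.2, -2.4) the arrows converge inward. Divergence about -4, curl ≈0 — negative divergence with near-zero curl is a sink.

sink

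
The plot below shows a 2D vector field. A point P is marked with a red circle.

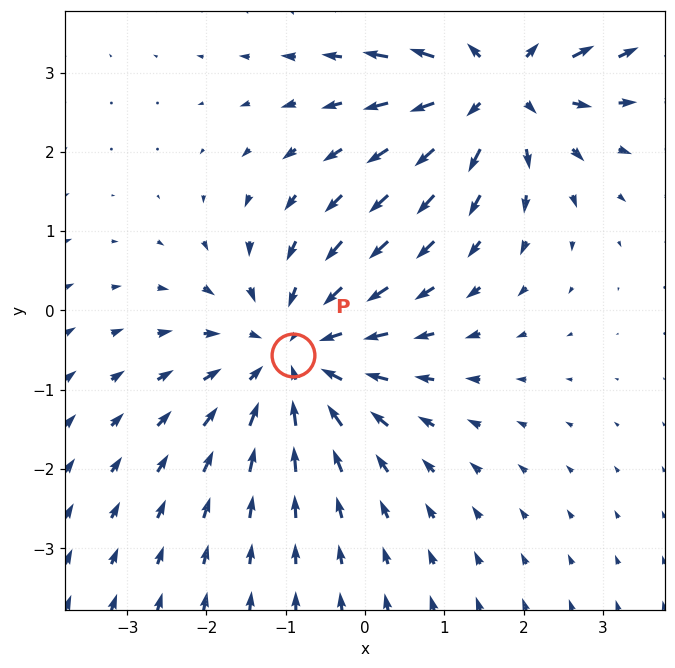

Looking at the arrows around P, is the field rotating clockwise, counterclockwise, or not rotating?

Near P at (-0.9, -0.6) the arrows show no circulation. The curl there is ≈0.

not rotating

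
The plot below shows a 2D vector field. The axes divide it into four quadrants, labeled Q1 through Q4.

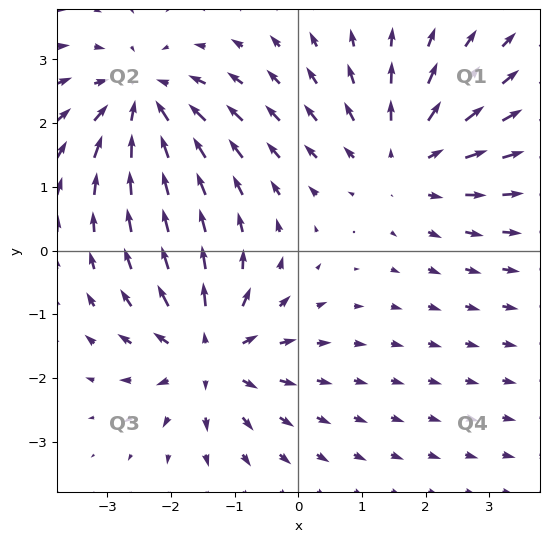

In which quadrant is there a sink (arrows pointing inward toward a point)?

Q2

The sink sits at approximately (-2.4, 2.3), which lies in quadrant Q2. The divergence there is about -5, negative as expected for a sink.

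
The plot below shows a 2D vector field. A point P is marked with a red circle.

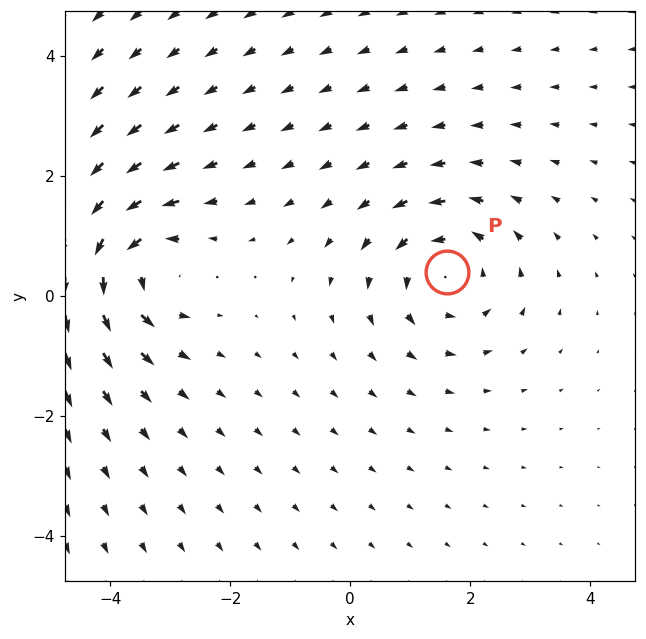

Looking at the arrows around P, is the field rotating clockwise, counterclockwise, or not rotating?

Near P at (1.6, 0.4) the arrows circulate counterclockwise. The curl (z-component) there is about +3; positive curl means counterclockwise rotation.

counterclockwise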